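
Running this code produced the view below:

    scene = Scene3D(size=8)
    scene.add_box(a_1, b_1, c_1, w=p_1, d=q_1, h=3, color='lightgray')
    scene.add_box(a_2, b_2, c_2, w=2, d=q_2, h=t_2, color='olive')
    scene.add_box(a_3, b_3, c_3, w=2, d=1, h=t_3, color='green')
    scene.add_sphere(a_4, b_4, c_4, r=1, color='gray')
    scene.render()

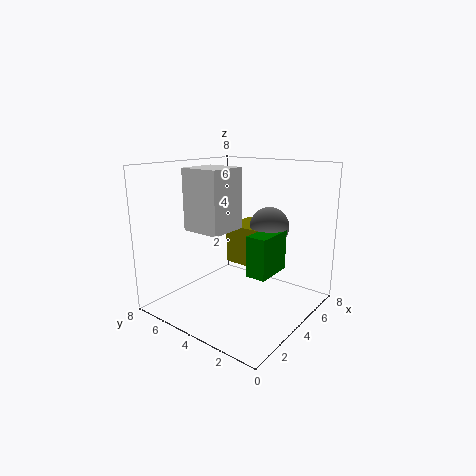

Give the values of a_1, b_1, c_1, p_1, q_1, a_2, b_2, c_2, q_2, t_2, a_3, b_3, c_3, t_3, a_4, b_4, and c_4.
a_1 = 1, b_1 = 3, c_1 = 5, p_1 = 2, q_1 = 2, a_2 = 3, b_2 = 2, c_2 = 3, q_2 = 2, t_2 = 2, a_3 = 2, b_3 = 1, c_3 = 3, t_3 = 2, a_4 = 4, b_4 = 2, c_4 = 5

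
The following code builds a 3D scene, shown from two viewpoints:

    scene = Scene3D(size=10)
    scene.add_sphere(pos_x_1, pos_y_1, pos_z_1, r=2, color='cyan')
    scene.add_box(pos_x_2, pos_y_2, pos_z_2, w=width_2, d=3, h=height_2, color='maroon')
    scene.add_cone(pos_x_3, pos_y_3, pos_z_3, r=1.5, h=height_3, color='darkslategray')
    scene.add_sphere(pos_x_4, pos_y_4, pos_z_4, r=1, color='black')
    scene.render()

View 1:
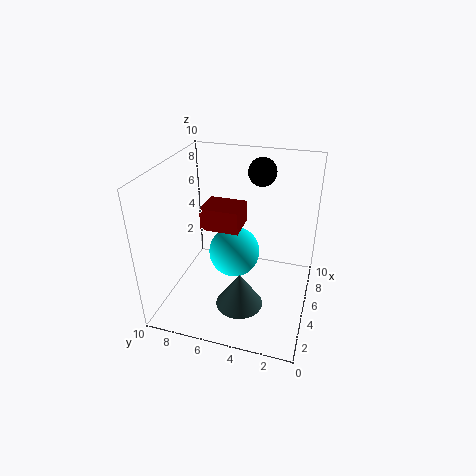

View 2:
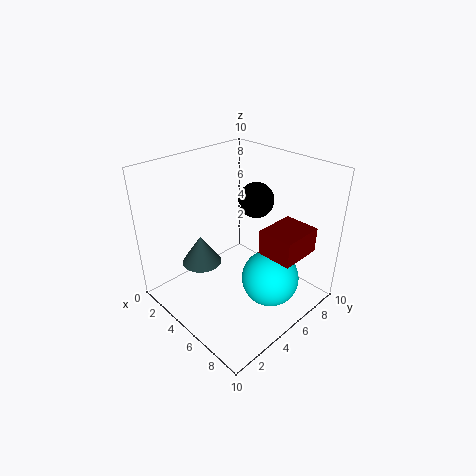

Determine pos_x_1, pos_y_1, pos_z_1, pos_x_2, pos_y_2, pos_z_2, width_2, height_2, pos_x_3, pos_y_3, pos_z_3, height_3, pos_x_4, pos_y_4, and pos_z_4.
pos_x_1 = 7.25; pos_y_1 = 6; pos_z_1 = 2.25; pos_x_2 = 6.5; pos_y_2 = 5.5; pos_z_2 = 4.25; width_2 = 2.5; height_2 = 1.75; pos_x_3 = 2; pos_y_3 = 4; pos_z_3 = 2; height_3 = 2.25; pos_x_4 = 7.5; pos_y_4 = 4; pos_z_4 = 9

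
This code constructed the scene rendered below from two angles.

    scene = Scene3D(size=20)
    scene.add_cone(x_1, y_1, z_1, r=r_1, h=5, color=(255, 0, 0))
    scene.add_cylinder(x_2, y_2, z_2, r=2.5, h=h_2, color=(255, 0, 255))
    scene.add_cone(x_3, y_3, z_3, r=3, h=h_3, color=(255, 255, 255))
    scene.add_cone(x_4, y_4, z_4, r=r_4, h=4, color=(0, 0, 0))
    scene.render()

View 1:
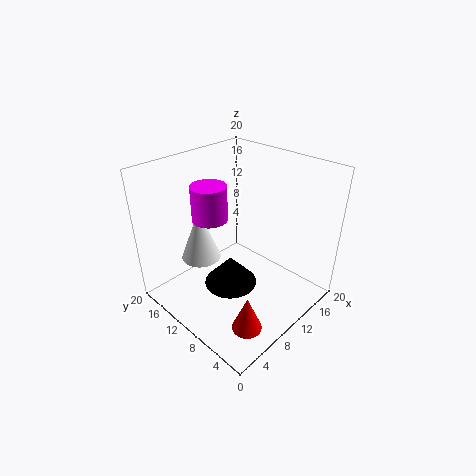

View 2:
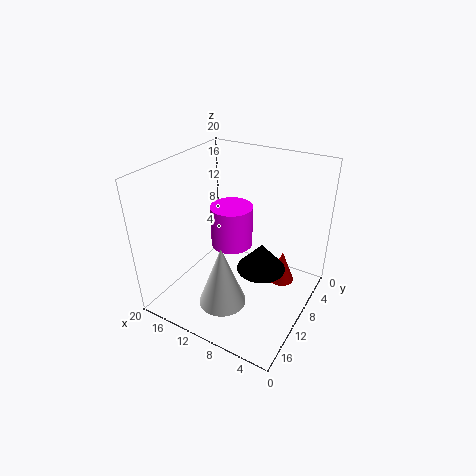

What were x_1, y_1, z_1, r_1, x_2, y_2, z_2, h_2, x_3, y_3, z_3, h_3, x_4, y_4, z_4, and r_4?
x_1 = 5.5; y_1 = 4; z_1 = 0.5; r_1 = 2; x_2 = 8.5; y_2 = 14; z_2 = 12; h_2 = 5; x_3 = 8.5; y_3 = 16.5; z_3 = 4.5; h_3 = 8; x_4 = 7; y_4 = 8.5; z_4 = 5; r_4 = 3.5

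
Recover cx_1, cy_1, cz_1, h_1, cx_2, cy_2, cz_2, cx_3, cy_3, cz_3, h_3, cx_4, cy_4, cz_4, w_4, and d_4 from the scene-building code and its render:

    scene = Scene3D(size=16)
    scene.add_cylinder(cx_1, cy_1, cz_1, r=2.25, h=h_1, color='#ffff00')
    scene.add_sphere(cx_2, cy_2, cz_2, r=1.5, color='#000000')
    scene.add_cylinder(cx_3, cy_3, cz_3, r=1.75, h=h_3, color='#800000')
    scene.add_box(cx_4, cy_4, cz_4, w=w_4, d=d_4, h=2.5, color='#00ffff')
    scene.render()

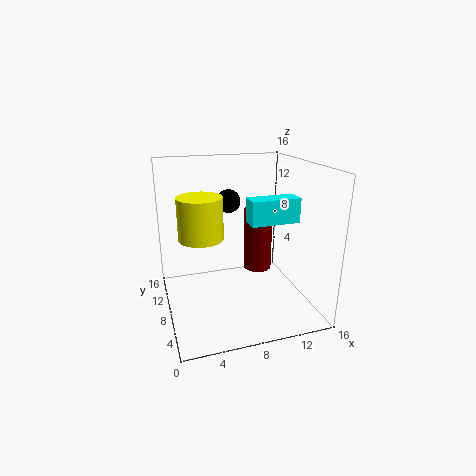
cx_1 = 3.5, cy_1 = 6, cz_1 = 9.25, h_1 = 4.25, cx_2 = 8.75, cy_2 = 14.25, cz_2 = 10.5, cx_3 = 11.75, cy_3 = 11.5, cz_3 = 2.25, h_3 = 7.75, cx_4 = 8, cy_4 = 3.5, cz_4 = 10.75, w_4 = 5, d_4 = 2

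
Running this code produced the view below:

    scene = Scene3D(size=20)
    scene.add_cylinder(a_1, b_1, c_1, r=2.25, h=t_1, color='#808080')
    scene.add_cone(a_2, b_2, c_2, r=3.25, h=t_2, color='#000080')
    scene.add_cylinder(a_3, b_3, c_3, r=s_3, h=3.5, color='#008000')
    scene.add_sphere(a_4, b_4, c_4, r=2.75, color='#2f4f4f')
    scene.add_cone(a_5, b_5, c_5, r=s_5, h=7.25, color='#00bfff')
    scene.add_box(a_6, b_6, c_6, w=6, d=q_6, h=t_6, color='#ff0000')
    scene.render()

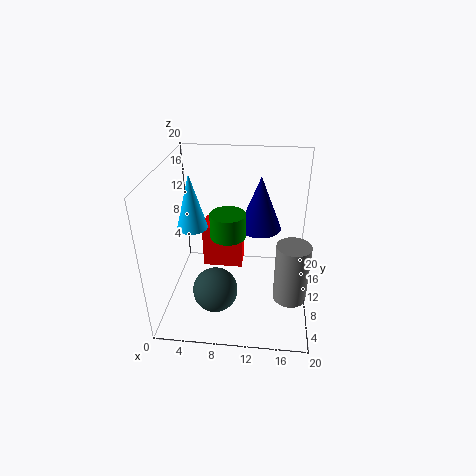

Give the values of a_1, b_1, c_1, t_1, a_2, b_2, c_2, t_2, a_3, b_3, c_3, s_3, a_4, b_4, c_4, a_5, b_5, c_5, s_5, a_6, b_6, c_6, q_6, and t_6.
a_1 = 17.5, b_1 = 6.75, c_1 = 3, t_1 = 8.25, a_2 = 12.75, b_2 = 15.5, c_2 = 8.75, t_2 = 8.25, a_3 = 8.5, b_3 = 10.75, c_3 = 9.75, s_3 = 2.5, a_4 = 8, b_4 = 2.75, c_4 = 6.75, a_5 = 4.25, b_5 = 8, c_5 = 12.5, s_5 = 2, a_6 = 4.25, b_6 = 12.75, c_6 = 3, q_6 = 4, t_6 = 6.75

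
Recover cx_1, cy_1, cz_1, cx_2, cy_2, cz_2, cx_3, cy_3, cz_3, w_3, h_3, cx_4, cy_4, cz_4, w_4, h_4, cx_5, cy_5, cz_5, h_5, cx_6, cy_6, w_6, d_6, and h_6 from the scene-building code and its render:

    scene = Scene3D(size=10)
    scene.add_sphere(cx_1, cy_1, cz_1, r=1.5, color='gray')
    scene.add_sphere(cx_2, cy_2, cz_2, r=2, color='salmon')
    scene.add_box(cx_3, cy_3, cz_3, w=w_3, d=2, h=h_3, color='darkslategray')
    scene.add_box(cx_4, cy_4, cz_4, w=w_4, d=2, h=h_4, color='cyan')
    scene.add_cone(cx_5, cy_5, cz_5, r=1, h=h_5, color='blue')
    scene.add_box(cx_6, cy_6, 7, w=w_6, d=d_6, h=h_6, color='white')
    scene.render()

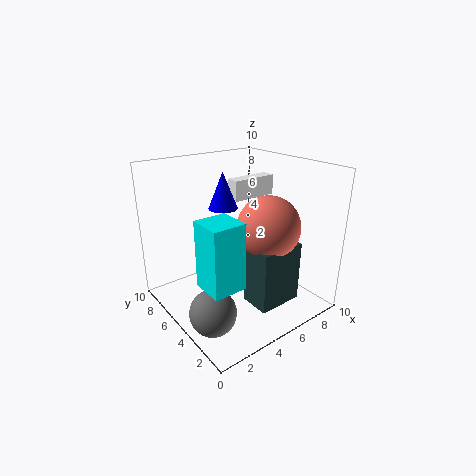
cx_1 = 1.5, cy_1 = 3, cz_1 = 1.5, cx_2 = 5.5, cy_2 = 2.5, cz_2 = 6.5, cx_3 = 4, cy_3 = 1, cz_3 = 1.5, w_3 = 3, h_3 = 4, cx_4 = 0.5, cy_4 = 1, cz_4 = 4, w_4 = 2, h_4 = 4, cx_5 = 4.5, cy_5 = 6, cz_5 = 7, h_5 = 2.5, cx_6 = 6, cy_6 = 6.5, w_6 = 3.5, d_6 = 1, h_6 = 1.5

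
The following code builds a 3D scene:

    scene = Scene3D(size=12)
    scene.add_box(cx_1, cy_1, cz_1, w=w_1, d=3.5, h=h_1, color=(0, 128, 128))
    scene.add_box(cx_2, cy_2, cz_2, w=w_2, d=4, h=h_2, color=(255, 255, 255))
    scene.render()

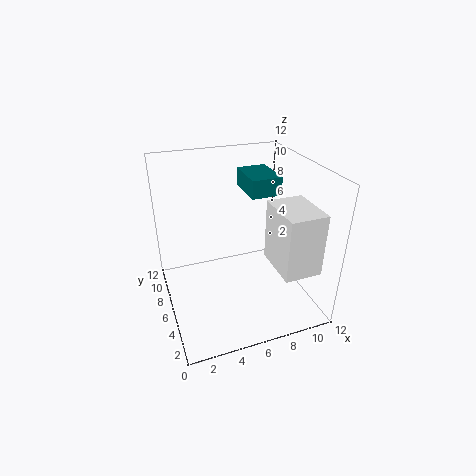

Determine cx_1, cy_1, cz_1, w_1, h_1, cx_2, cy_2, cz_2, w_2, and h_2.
cx_1 = 7
cy_1 = 5.5
cz_1 = 9.5
w_1 = 2.5
h_1 = 1.5
cx_2 = 8
cy_2 = 1
cz_2 = 4.5
w_2 = 3
h_2 = 5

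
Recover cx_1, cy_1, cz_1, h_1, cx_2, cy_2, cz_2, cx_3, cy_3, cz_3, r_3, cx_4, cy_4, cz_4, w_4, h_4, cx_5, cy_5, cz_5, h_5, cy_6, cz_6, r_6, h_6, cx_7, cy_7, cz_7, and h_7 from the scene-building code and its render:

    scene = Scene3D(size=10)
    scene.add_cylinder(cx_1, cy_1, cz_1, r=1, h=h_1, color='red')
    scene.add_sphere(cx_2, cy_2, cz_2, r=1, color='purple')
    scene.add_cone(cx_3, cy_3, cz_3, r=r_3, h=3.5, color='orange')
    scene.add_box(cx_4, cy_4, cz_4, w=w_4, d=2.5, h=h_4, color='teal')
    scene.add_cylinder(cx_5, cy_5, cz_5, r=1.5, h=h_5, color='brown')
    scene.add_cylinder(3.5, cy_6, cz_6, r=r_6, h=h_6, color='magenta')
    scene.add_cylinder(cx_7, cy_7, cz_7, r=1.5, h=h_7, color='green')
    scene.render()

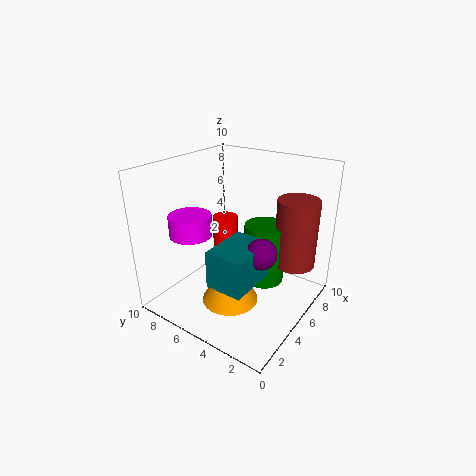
cx_1 = 7.5, cy_1 = 8, cz_1 = 1.5, h_1 = 3.5, cx_2 = 4, cy_2 = 2.5, cz_2 = 5, cx_3 = 4, cy_3 = 5, cz_3 = 0.5, r_3 = 2, cx_4 = 1.5, cy_4 = 2.5, cz_4 = 3, w_4 = 3.5, h_4 = 2.5, cx_5 = 8, cy_5 = 2, cz_5 = 2.5, h_5 = 5, cy_6 = 8, cz_6 = 5, r_6 = 1.5, h_6 = 1.5, cx_7 = 7, cy_7 = 4, cz_7 = 1, h_7 = 4.5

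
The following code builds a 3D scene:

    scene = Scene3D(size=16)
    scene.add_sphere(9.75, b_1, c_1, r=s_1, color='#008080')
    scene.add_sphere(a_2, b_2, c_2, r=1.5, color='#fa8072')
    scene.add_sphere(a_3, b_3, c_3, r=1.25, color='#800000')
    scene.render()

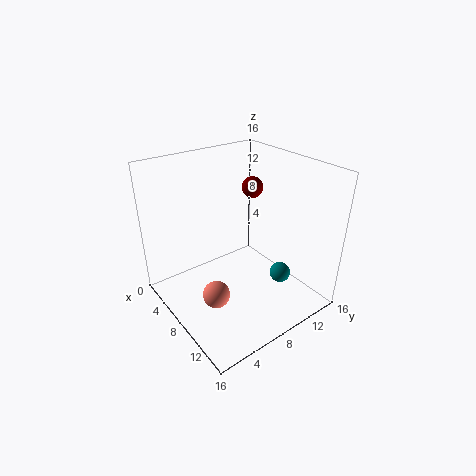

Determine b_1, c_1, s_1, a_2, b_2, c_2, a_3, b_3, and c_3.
b_1 = 13.25
c_1 = 2
s_1 = 1.25
a_2 = 9
b_2 = 4.25
c_2 = 2.5
a_3 = 5.5
b_3 = 12
c_3 = 12.25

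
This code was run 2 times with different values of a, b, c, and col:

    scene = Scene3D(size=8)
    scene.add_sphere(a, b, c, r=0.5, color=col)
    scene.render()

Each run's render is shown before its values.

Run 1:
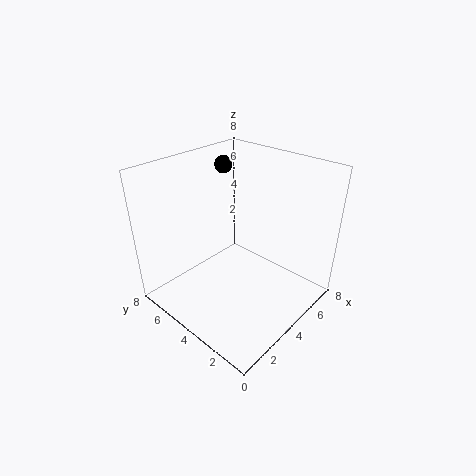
a = 5; b = 6; c = 7.5; col = 'black'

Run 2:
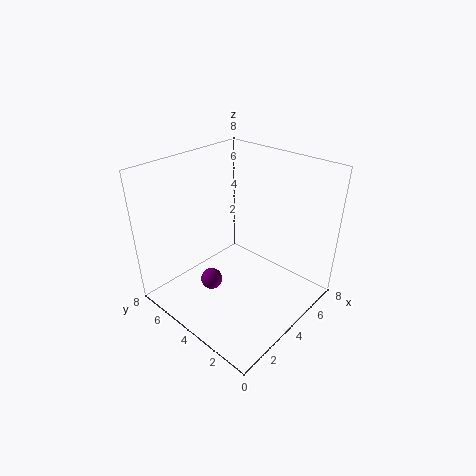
a = 1; b = 3; c = 3.5; col = 'purple'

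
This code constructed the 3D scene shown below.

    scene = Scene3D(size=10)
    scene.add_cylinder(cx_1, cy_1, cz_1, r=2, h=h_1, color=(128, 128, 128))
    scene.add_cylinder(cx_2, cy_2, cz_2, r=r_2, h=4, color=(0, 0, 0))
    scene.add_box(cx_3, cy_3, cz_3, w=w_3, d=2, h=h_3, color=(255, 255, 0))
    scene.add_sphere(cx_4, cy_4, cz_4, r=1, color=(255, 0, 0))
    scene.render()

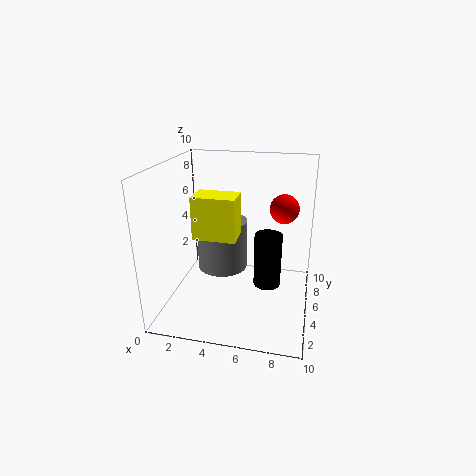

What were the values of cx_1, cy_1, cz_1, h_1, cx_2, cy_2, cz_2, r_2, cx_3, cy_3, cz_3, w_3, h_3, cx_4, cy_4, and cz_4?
cx_1 = 3, cy_1 = 8, cz_1 = 1, h_1 = 4, cx_2 = 7, cy_2 = 6, cz_2 = 1, r_2 = 1, cx_3 = 2, cy_3 = 4, cz_3 = 5, w_3 = 3, h_3 = 3, cx_4 = 8, cy_4 = 6, cz_4 = 7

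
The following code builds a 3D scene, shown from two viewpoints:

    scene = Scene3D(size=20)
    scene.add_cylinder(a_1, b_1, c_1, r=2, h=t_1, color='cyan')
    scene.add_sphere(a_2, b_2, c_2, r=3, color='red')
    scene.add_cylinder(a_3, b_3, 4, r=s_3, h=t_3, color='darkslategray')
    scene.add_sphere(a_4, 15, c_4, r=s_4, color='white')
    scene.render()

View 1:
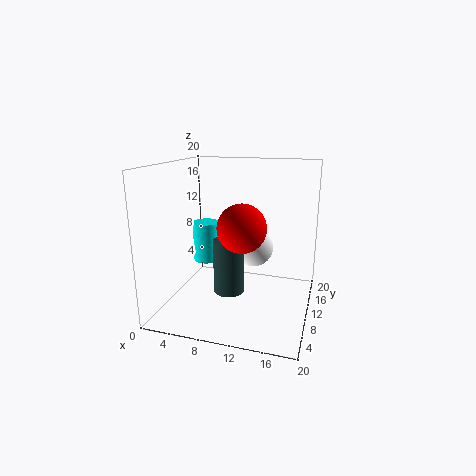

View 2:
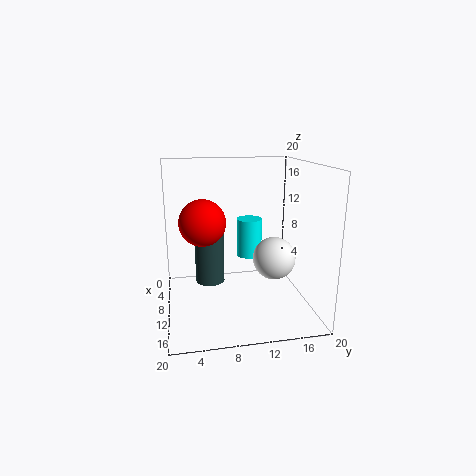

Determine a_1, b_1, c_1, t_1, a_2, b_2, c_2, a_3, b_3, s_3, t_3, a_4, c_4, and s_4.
a_1 = 4, b_1 = 13, c_1 = 5, t_1 = 6, a_2 = 12, b_2 = 5, c_2 = 13, a_3 = 10, b_3 = 6, s_3 = 2, t_3 = 7, a_4 = 11, c_4 = 7, s_4 = 3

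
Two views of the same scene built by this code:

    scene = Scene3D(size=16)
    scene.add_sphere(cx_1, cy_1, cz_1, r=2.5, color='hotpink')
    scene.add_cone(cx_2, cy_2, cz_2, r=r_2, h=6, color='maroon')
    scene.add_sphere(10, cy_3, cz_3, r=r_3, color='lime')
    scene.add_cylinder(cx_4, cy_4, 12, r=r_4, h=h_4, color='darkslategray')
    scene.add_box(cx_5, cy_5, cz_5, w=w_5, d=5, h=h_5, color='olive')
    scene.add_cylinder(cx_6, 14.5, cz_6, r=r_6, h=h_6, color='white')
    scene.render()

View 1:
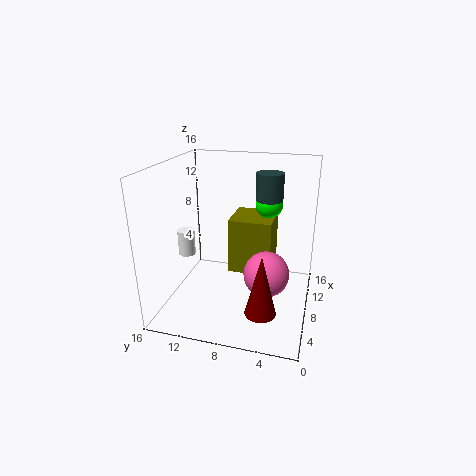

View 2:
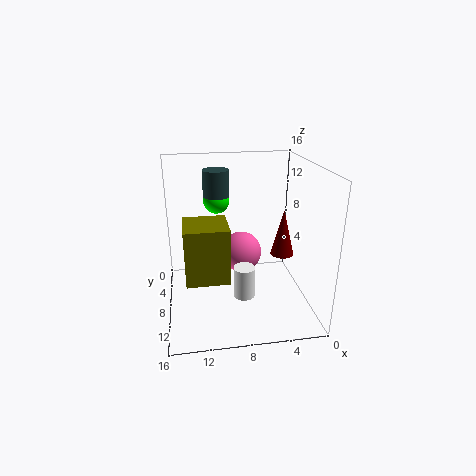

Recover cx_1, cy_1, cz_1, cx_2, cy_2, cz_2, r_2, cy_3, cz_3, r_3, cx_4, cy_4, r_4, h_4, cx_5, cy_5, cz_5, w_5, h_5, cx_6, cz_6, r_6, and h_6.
cx_1 = 7; cy_1 = 4.5; cz_1 = 4.5; cx_2 = 1.5; cy_2 = 4; cz_2 = 3.5; r_2 = 1.5; cy_3 = 5; cz_3 = 11.5; r_3 = 1.5; cx_4 = 10; cy_4 = 5; r_4 = 1.5; h_4 = 3; cx_5 = 9; cy_5 = 4.5; cz_5 = 3; w_5 = 5; h_5 = 6.5; cx_6 = 8.5; cz_6 = 5; r_6 = 1; h_6 = 3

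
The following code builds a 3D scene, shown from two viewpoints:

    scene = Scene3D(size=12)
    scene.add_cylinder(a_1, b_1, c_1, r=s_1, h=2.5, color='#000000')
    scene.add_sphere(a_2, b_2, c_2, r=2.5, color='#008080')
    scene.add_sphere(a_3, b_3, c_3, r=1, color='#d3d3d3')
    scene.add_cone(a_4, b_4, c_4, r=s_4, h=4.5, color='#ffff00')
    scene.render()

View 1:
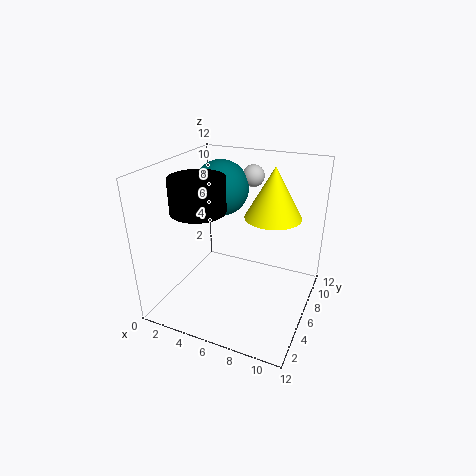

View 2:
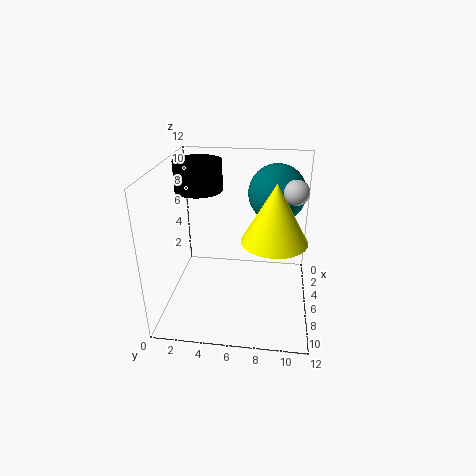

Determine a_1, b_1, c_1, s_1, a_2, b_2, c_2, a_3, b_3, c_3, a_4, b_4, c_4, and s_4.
a_1 = 4.5; b_1 = 2.5; c_1 = 9.5; s_1 = 2; a_2 = 3; b_2 = 9; c_2 = 9; a_3 = 5.5; b_3 = 10.5; c_3 = 10; a_4 = 8; b_4 = 9; c_4 = 7; s_4 = 2.5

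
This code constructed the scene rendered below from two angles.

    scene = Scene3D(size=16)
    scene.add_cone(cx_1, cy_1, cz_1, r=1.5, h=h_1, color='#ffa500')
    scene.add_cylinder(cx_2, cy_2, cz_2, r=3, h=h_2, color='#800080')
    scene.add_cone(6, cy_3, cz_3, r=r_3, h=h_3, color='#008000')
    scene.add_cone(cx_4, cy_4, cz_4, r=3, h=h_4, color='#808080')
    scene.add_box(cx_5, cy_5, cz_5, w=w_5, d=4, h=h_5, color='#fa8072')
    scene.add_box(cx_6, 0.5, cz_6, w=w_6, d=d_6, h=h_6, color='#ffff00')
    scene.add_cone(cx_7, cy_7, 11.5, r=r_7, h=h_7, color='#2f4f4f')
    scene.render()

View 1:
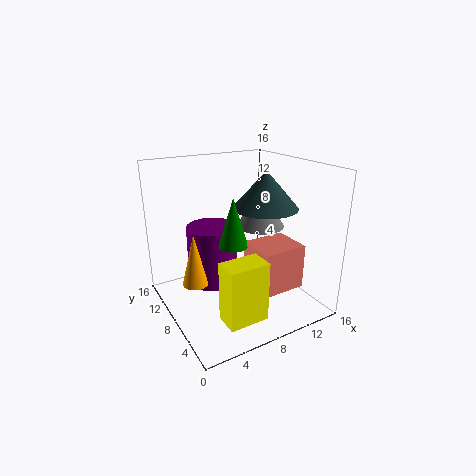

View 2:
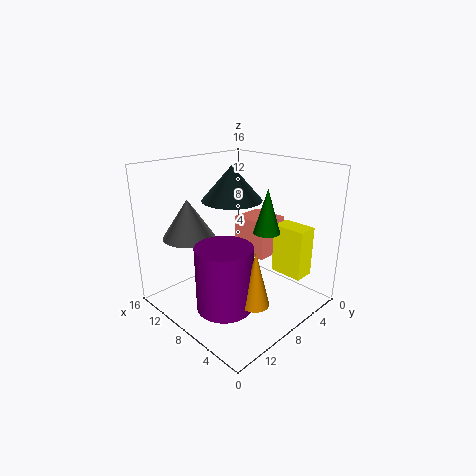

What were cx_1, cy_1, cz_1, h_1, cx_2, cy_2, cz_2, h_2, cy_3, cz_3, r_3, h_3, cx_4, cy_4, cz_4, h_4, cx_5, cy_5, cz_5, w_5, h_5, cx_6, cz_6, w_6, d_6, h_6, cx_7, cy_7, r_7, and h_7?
cx_1 = 3.5, cy_1 = 10, cz_1 = 2.5, h_1 = 6, cx_2 = 6.5, cy_2 = 11.5, cz_2 = 1.5, h_2 = 7, cy_3 = 5.5, cz_3 = 8.5, r_3 = 1.5, h_3 = 5, cx_4 = 13, cy_4 = 11, cz_4 = 7.5, h_4 = 4.5, cx_5 = 7, cy_5 = 1, cz_5 = 4.5, w_5 = 4.5, h_5 = 4.5, cx_6 = 3, cz_6 = 2.5, w_6 = 4, d_6 = 2.5, h_6 = 6, cx_7 = 10.5, cy_7 = 6.5, r_7 = 3.5, h_7 = 4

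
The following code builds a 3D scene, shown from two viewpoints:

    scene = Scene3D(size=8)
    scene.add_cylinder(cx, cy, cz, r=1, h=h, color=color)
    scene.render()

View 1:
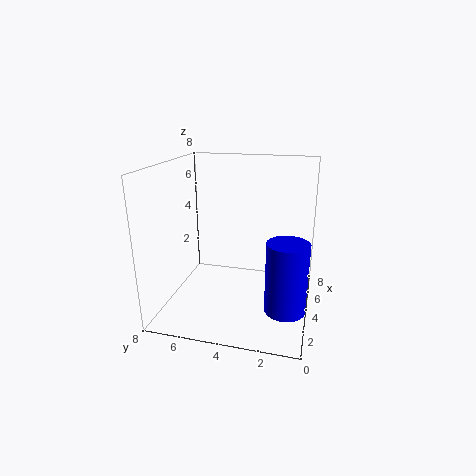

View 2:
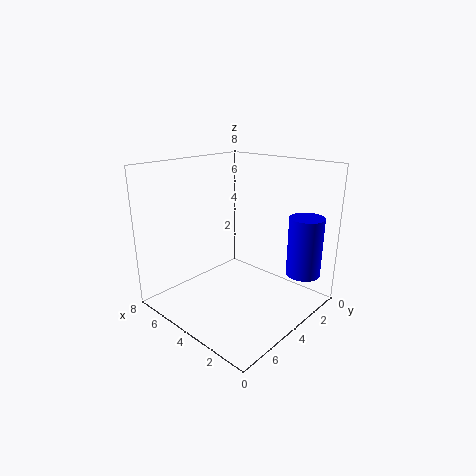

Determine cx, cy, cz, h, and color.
cx = 1.5; cy = 1; cz = 1.5; h = 3.5; color = 'blue'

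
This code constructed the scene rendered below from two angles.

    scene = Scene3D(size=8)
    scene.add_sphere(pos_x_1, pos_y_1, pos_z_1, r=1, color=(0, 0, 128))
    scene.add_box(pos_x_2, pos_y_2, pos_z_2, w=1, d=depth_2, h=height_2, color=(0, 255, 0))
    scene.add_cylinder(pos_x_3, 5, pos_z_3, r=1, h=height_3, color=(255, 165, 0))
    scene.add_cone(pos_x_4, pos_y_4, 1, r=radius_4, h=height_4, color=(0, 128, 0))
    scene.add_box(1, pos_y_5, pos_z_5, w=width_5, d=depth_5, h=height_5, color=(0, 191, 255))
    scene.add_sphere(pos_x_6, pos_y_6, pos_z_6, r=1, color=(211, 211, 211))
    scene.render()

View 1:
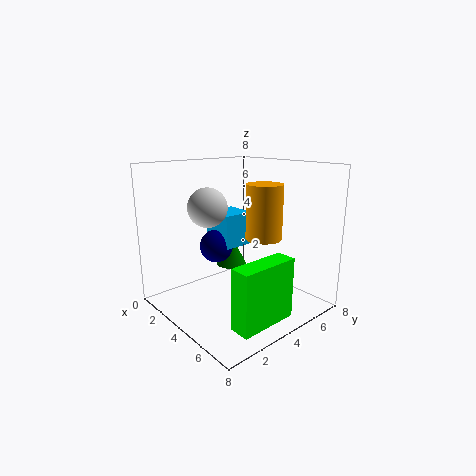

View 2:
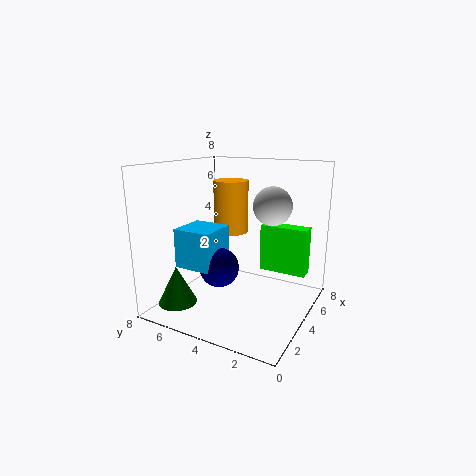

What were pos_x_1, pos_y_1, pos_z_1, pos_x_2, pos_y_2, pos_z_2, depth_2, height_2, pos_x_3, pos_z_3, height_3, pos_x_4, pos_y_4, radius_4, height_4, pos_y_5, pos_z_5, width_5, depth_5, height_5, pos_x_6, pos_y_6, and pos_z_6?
pos_x_1 = 2
pos_y_1 = 4
pos_z_1 = 3
pos_x_2 = 7
pos_y_2 = 1
pos_z_2 = 1
depth_2 = 3
height_2 = 3
pos_x_3 = 5
pos_z_3 = 4
height_3 = 3
pos_x_4 = 1
pos_y_4 = 6
radius_4 = 1
height_4 = 2
pos_y_5 = 4
pos_z_5 = 3
width_5 = 2
depth_5 = 2
height_5 = 2
pos_x_6 = 4
pos_y_6 = 2
pos_z_6 = 6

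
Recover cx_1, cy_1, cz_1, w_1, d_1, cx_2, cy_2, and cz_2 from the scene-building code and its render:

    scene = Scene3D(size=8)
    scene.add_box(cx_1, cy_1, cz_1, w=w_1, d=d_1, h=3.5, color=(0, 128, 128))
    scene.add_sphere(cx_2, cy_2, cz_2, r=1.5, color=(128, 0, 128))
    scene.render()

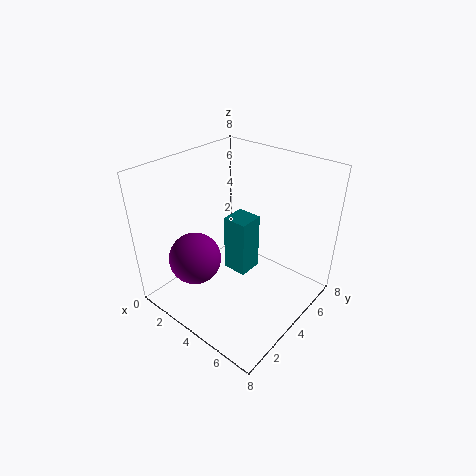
cx_1 = 2.5; cy_1 = 4.5; cz_1 = 1; w_1 = 1.5; d_1 = 1.5; cx_2 = 2; cy_2 = 2.5; cz_2 = 2.5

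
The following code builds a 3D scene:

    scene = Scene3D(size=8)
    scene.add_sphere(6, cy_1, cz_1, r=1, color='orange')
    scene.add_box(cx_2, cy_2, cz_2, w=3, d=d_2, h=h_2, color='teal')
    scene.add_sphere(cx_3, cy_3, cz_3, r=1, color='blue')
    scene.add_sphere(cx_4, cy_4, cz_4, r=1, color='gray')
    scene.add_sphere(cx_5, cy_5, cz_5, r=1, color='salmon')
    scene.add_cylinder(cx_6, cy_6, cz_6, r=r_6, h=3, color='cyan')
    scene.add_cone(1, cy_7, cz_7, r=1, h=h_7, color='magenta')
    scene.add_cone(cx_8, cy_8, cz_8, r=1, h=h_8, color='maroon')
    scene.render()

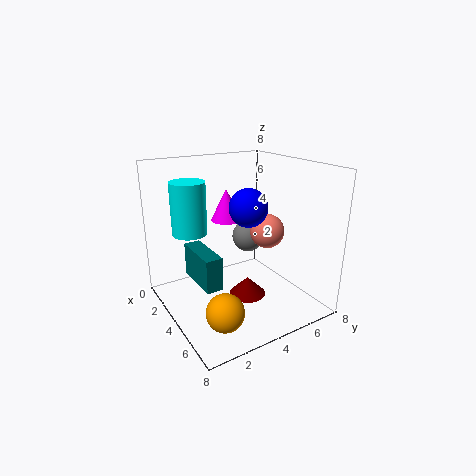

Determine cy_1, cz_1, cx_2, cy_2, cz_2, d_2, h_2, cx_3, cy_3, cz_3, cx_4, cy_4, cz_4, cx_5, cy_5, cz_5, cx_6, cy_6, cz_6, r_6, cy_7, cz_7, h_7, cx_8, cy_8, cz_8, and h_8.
cy_1 = 2, cz_1 = 1, cx_2 = 1, cy_2 = 2, cz_2 = 1, d_2 = 1, h_2 = 2, cx_3 = 5, cy_3 = 4, cz_3 = 6, cx_4 = 2, cy_4 = 6, cz_4 = 3, cx_5 = 4, cy_5 = 6, cz_5 = 4, cx_6 = 2, cy_6 = 2, cz_6 = 4, r_6 = 1, cy_7 = 5, cz_7 = 4, h_7 = 2, cx_8 = 5, cy_8 = 4, cz_8 = 1, h_8 = 1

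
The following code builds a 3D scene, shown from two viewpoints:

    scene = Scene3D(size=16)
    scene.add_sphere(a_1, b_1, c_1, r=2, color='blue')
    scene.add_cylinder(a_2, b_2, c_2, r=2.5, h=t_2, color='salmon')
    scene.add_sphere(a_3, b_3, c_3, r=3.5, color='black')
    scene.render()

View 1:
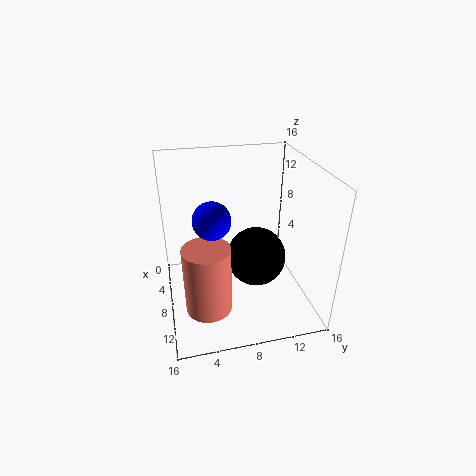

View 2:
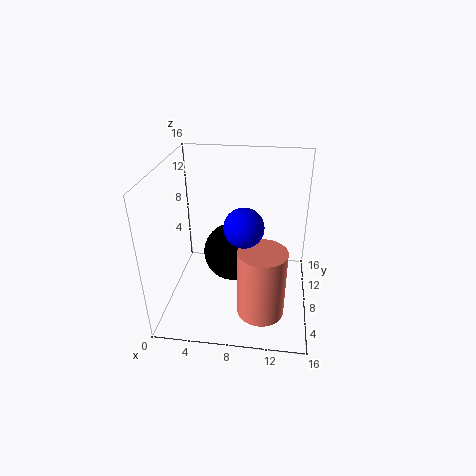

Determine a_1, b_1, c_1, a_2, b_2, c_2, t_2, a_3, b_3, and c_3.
a_1 = 9, b_1 = 5, c_1 = 11, a_2 = 11, b_2 = 4, c_2 = 1.5, t_2 = 7.5, a_3 = 7, b_3 = 10.5, c_3 = 4.5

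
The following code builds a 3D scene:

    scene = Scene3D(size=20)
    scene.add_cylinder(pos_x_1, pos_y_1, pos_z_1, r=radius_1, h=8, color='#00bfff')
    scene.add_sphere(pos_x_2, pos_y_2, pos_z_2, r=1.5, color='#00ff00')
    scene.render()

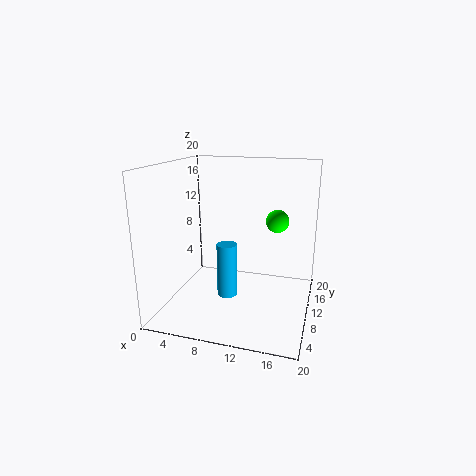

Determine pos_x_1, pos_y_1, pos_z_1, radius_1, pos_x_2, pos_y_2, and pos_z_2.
pos_x_1 = 8, pos_y_1 = 11, pos_z_1 = 0.5, radius_1 = 1.5, pos_x_2 = 15.5, pos_y_2 = 9.5, pos_z_2 = 13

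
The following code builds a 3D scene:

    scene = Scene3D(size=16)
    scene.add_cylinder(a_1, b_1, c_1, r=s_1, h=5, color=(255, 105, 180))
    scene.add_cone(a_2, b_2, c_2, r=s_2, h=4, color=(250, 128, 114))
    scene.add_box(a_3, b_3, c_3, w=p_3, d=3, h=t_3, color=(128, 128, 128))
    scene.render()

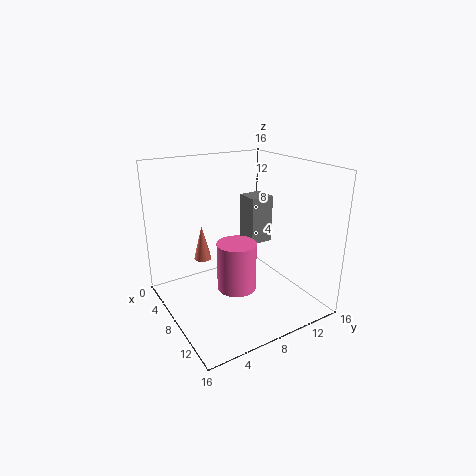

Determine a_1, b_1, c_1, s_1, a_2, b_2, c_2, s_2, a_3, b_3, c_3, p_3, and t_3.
a_1 = 11
b_1 = 6
c_1 = 4
s_1 = 2
a_2 = 5
b_2 = 5
c_2 = 5
s_2 = 1
a_3 = 2
b_3 = 12
c_3 = 5
p_3 = 3
t_3 = 6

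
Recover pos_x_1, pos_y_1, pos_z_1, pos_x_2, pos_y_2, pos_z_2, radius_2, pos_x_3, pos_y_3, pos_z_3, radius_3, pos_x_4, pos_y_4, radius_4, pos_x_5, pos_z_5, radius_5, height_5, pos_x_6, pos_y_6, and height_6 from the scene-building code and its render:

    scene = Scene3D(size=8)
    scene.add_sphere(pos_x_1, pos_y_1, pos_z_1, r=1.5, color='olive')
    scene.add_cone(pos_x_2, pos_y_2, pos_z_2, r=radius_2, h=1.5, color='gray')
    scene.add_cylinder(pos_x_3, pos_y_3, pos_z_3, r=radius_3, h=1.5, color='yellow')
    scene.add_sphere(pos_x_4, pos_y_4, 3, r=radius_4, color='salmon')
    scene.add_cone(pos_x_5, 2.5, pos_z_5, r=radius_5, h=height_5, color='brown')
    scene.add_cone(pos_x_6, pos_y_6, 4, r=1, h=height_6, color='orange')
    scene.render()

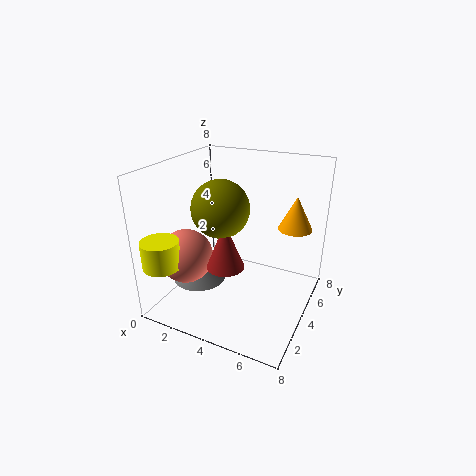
pos_x_1 = 3.5
pos_y_1 = 3
pos_z_1 = 6
pos_x_2 = 2
pos_y_2 = 3
pos_z_2 = 1.5
radius_2 = 1.5
pos_x_3 = 1
pos_y_3 = 1
pos_z_3 = 3
radius_3 = 1
pos_x_4 = 1.5
pos_y_4 = 2.5
radius_4 = 1.5
pos_x_5 = 4
pos_z_5 = 3
radius_5 = 1
height_5 = 2.5
pos_x_6 = 6.5
pos_y_6 = 6.5
height_6 = 2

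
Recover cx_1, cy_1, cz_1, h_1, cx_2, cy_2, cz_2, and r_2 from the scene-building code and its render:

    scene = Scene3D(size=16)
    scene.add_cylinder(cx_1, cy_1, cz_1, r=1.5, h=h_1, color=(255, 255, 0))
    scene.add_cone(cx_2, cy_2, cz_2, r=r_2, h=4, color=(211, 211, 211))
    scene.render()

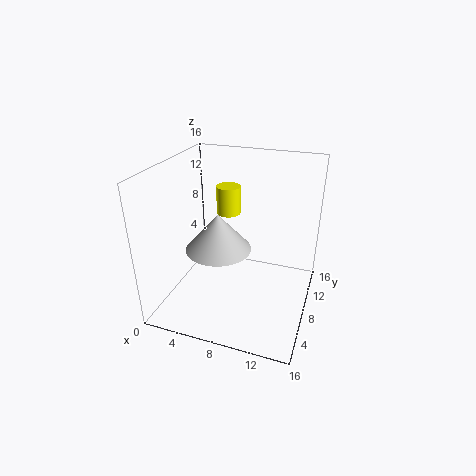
cx_1 = 5; cy_1 = 13; cz_1 = 8.5; h_1 = 3.5; cx_2 = 6.5; cy_2 = 6; cz_2 = 7.5; r_2 = 3.5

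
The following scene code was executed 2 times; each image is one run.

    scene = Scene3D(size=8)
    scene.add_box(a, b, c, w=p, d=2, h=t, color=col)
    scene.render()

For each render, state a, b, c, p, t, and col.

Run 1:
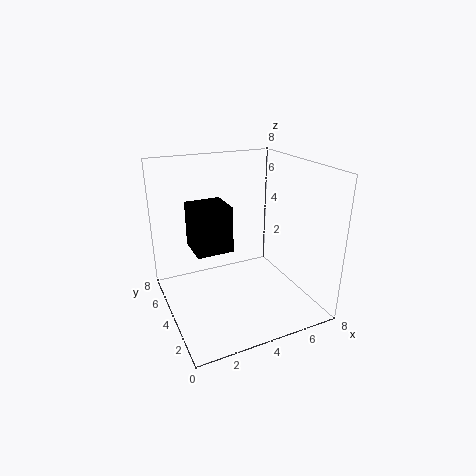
a = 1.5, b = 3.5, c = 3.5, p = 2, t = 2.5, col = 'black'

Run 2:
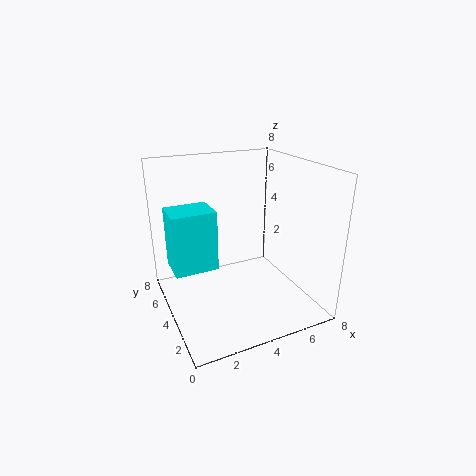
a = 0.5, b = 4.5, c = 2, p = 2.5, t = 3.5, col = 'cyan'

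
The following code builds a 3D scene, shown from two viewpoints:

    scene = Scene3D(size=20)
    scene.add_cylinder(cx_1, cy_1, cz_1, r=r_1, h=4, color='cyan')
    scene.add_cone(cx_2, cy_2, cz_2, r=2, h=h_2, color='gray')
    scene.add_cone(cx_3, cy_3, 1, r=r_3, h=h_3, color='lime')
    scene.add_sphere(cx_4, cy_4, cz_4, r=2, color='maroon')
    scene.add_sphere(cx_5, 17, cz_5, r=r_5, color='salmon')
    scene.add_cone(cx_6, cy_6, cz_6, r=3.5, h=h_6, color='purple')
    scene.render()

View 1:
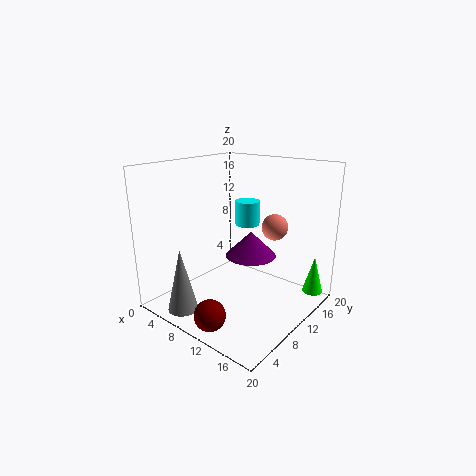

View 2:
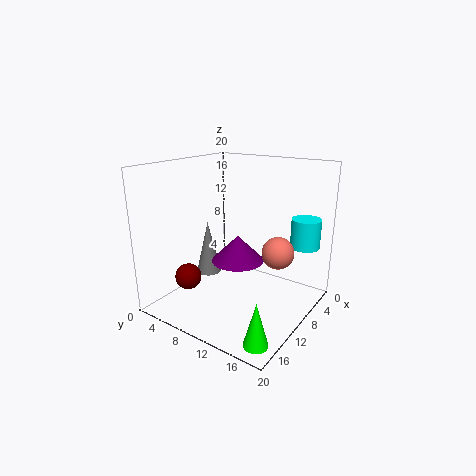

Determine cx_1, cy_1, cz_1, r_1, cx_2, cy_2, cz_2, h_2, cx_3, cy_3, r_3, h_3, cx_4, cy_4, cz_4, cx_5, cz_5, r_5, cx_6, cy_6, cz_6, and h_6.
cx_1 = 5.5
cy_1 = 18
cz_1 = 9
r_1 = 2
cx_2 = 7
cy_2 = 2
cz_2 = 1.5
h_2 = 8.5
cx_3 = 18
cy_3 = 18
r_3 = 1.5
h_3 = 5.5
cx_4 = 12
cy_4 = 2
cz_4 = 2.5
cx_5 = 11.5
cz_5 = 10
r_5 = 2
cx_6 = 11.5
cy_6 = 11
cz_6 = 7.5
h_6 = 3.5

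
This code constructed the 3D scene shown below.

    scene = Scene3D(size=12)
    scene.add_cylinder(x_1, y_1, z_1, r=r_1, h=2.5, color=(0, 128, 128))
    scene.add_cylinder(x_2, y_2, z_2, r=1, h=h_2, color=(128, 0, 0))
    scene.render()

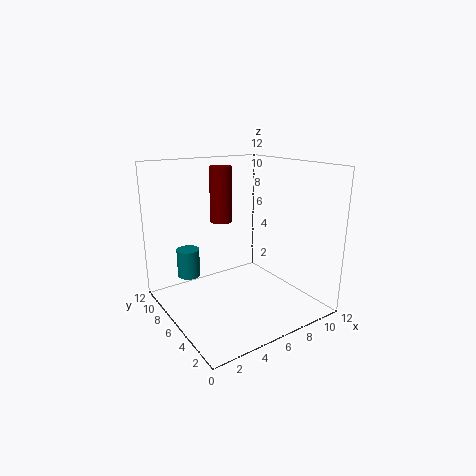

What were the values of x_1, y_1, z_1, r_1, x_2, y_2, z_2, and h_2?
x_1 = 3, y_1 = 9.5, z_1 = 2, r_1 = 1, x_2 = 6.5, y_2 = 9.5, z_2 = 6.5, h_2 = 5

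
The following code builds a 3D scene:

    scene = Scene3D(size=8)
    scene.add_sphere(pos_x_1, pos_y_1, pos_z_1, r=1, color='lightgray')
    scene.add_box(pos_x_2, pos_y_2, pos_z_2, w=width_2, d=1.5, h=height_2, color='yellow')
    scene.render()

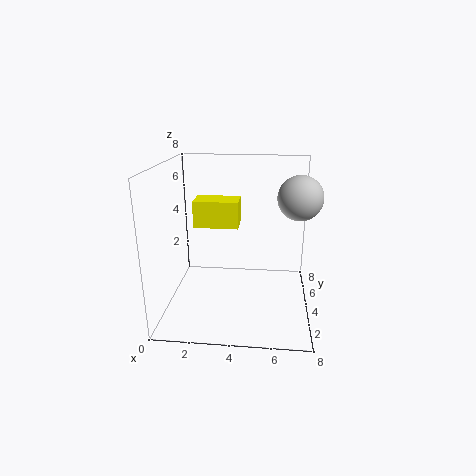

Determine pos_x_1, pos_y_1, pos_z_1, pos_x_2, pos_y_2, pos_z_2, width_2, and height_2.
pos_x_1 = 7
pos_y_1 = 1.5
pos_z_1 = 7
pos_x_2 = 1.5
pos_y_2 = 4
pos_z_2 = 4.5
width_2 = 2.5
height_2 = 1.5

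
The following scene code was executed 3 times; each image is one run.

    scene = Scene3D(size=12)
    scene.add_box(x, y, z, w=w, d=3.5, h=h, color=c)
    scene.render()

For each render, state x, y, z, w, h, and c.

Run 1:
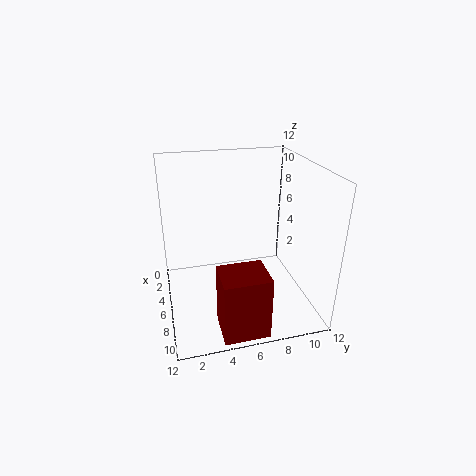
x = 9
y = 3.5
z = 0.5
w = 3
h = 5
c = 'maroon'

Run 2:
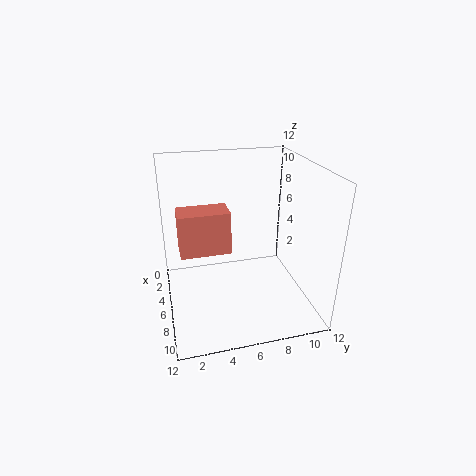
x = 8
y = 1
z = 7
w = 2
h = 3
c = 'salmon'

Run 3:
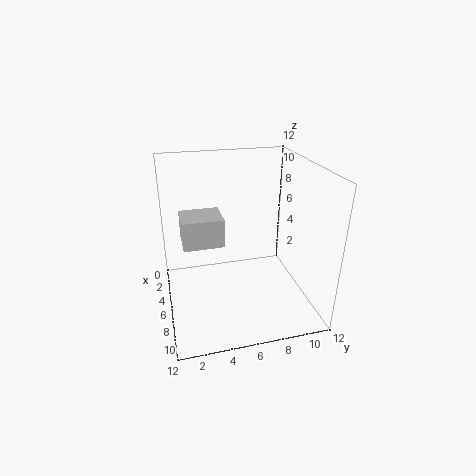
x = 2.5
y = 1.5
z = 5
w = 3
h = 2.5
c = 'lightgray'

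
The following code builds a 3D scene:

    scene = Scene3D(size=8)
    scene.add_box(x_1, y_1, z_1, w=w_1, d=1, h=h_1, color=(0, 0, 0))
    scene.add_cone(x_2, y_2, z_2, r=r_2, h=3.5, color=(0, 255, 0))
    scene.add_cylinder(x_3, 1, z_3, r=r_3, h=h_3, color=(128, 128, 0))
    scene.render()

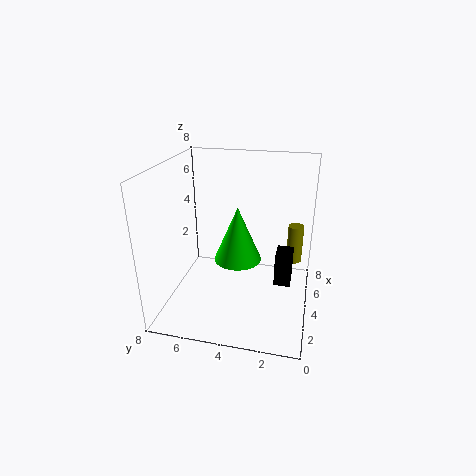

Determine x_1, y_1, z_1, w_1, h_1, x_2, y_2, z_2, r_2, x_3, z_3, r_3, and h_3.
x_1 = 5
y_1 = 1
z_1 = 0.5
w_1 = 1.5
h_1 = 2
x_2 = 6
y_2 = 4.5
z_2 = 1.5
r_2 = 1.5
x_3 = 7.5
z_3 = 1
r_3 = 0.5
h_3 = 2.5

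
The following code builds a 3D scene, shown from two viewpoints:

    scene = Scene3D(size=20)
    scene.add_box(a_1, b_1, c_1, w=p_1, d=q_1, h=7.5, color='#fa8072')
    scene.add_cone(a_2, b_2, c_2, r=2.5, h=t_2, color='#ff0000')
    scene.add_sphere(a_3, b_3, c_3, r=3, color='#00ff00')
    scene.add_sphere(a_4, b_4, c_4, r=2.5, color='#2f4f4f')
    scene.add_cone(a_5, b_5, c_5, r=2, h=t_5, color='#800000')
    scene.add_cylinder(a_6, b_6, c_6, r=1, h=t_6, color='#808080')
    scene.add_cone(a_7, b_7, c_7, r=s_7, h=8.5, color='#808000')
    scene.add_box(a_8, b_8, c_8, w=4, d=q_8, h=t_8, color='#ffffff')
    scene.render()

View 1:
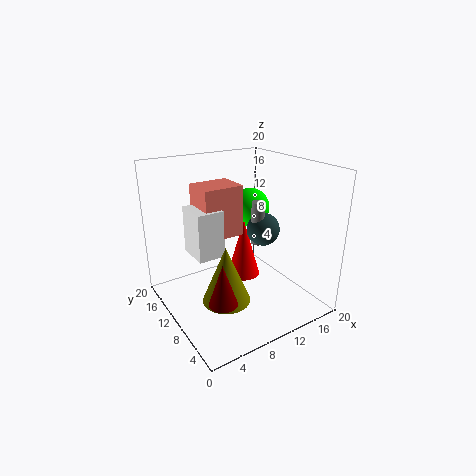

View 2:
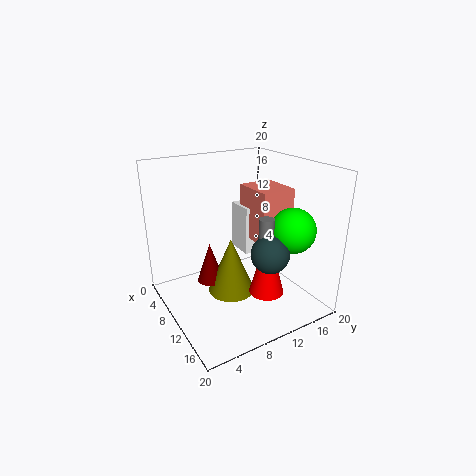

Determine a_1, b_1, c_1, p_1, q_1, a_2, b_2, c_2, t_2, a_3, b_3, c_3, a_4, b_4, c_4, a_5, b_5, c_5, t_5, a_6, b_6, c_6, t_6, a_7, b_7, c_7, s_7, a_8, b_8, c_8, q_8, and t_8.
a_1 = 6.5
b_1 = 12.5
c_1 = 9
p_1 = 6
q_1 = 5
a_2 = 13
b_2 = 13
c_2 = 2
t_2 = 9
a_3 = 15.5
b_3 = 15
c_3 = 12
a_4 = 15.5
b_4 = 11.5
c_4 = 9.5
a_5 = 6
b_5 = 7.5
c_5 = 2
t_5 = 6
a_6 = 14.5
b_6 = 11.5
c_6 = 7.5
t_6 = 6.5
a_7 = 8
b_7 = 10
c_7 = 0.5
s_7 = 3.5
a_8 = 5
b_8 = 12
c_8 = 6.5
q_8 = 5
t_8 = 7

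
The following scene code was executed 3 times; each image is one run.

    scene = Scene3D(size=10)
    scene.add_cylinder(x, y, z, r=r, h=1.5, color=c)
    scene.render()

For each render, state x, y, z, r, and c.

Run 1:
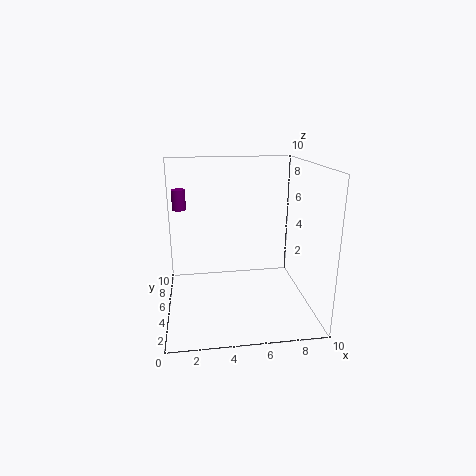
x = 1, y = 7.5, z = 6.5, r = 0.5, c = 'purple'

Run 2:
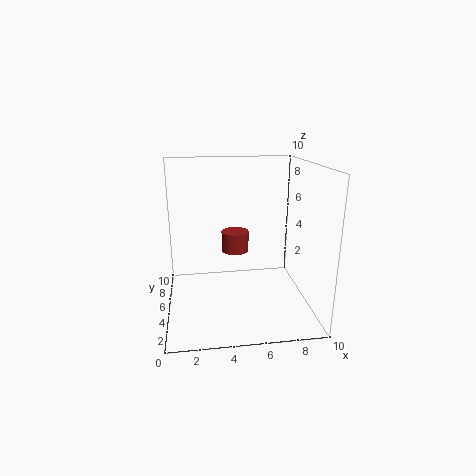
x = 5, y = 6.5, z = 3.5, r = 1, c = 'brown'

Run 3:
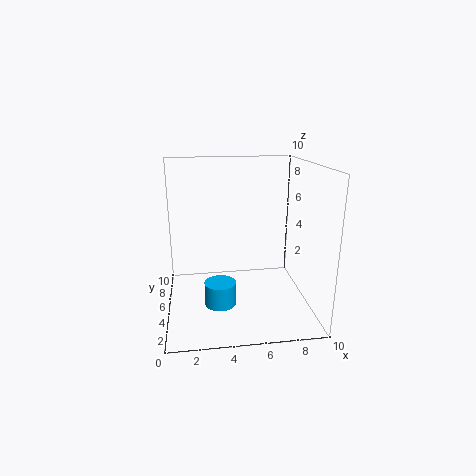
x = 3.5, y = 2.5, z = 1.5, r = 1, c = 'deepskyblue'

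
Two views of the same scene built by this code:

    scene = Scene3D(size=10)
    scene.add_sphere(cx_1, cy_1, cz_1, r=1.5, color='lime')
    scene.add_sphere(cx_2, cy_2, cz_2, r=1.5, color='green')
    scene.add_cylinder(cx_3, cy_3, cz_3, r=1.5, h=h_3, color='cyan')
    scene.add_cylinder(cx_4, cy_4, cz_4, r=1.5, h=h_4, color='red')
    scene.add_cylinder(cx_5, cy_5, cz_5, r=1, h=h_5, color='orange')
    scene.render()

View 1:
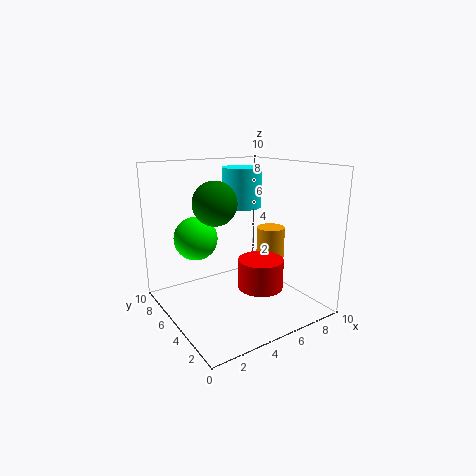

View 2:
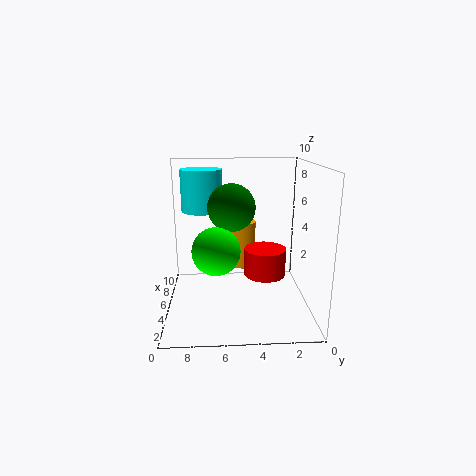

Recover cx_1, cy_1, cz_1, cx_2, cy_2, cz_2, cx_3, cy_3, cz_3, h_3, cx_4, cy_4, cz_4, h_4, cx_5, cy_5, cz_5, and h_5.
cx_1 = 2.5; cy_1 = 6.5; cz_1 = 5; cx_2 = 3.5; cy_2 = 5.5; cz_2 = 7.5; cx_3 = 7; cy_3 = 7.5; cz_3 = 6.5; h_3 = 3; cx_4 = 5.5; cy_4 = 3; cz_4 = 2; h_4 = 2; cx_5 = 7.5; cy_5 = 4.5; cz_5 = 2; h_5 = 3.5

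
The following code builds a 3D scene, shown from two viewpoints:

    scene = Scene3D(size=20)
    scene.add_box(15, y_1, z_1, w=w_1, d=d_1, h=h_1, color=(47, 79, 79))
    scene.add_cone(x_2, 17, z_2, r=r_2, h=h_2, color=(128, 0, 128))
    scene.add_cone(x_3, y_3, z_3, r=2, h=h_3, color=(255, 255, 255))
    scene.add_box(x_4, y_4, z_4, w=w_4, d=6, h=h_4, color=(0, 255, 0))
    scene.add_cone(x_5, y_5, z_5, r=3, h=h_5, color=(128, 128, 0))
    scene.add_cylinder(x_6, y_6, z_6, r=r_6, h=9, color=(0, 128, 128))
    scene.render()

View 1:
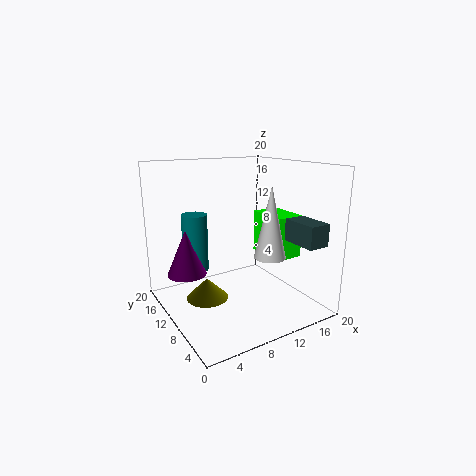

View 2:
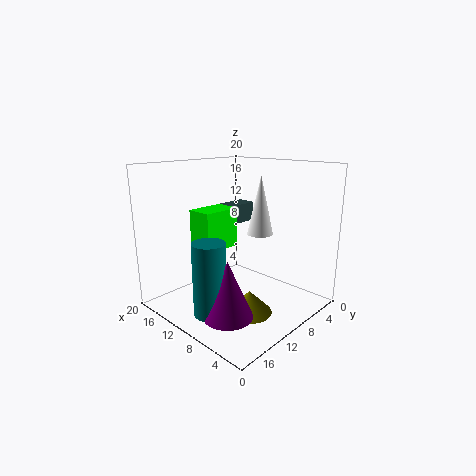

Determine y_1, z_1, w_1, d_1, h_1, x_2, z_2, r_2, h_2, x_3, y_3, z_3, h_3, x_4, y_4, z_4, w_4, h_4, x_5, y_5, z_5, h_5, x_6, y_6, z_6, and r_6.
y_1 = 1
z_1 = 10
w_1 = 3
d_1 = 5
h_1 = 3
x_2 = 5
z_2 = 3
r_2 = 3
h_2 = 7
x_3 = 11
y_3 = 4
z_3 = 9
h_3 = 9
x_4 = 14
y_4 = 6
z_4 = 7
w_4 = 4
h_4 = 6
x_5 = 6
y_5 = 12
z_5 = 1
h_5 = 3
x_6 = 7
y_6 = 18
z_6 = 3
r_6 = 2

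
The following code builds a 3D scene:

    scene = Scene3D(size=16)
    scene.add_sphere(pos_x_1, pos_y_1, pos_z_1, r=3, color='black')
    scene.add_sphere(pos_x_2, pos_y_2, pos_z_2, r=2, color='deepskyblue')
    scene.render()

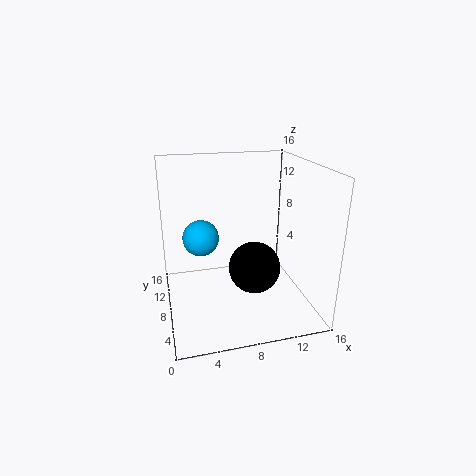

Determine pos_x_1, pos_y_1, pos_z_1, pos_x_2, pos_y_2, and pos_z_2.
pos_x_1 = 10, pos_y_1 = 8, pos_z_1 = 4, pos_x_2 = 4, pos_y_2 = 9, pos_z_2 = 8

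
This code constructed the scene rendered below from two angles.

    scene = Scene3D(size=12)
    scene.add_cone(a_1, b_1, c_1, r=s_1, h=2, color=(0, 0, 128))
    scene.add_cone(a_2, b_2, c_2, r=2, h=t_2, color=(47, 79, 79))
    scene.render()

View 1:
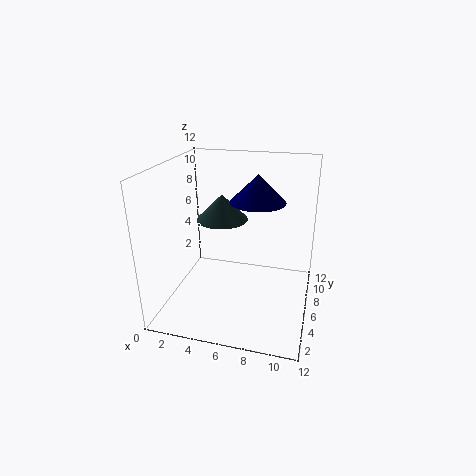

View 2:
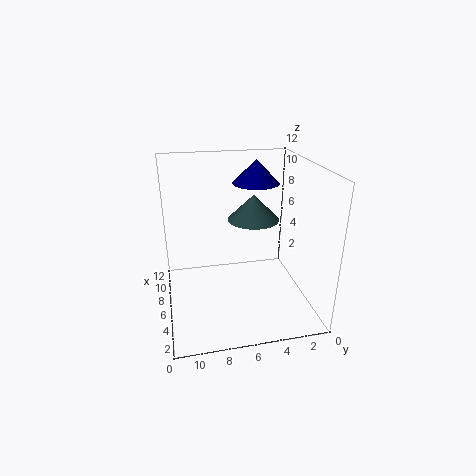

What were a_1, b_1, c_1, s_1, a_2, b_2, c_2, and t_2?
a_1 = 8; b_1 = 4; c_1 = 10; s_1 = 2; a_2 = 5; b_2 = 5; c_2 = 8; t_2 = 2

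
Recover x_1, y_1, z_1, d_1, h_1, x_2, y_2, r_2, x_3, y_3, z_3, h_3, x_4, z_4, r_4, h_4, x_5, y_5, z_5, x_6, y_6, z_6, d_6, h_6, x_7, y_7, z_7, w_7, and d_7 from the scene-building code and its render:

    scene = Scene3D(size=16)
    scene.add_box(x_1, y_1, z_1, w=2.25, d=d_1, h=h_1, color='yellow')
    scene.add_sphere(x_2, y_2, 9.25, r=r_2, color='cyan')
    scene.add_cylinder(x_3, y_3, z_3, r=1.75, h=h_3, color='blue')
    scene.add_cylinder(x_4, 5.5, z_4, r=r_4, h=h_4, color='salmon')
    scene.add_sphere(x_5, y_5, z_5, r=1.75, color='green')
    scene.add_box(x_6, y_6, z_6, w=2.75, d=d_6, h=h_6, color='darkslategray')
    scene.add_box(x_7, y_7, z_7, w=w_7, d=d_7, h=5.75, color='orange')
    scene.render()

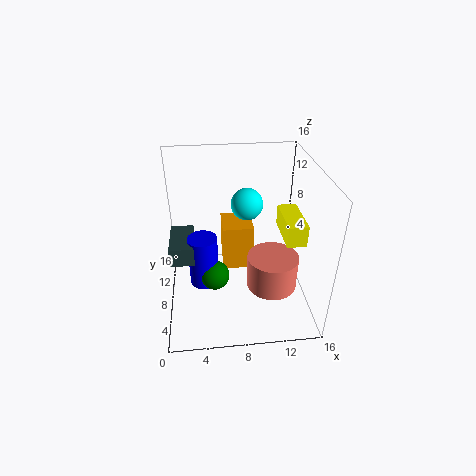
x_1 = 13.25, y_1 = 6.5, z_1 = 7.25, d_1 = 5.5, h_1 = 2.5, x_2 = 9.75, y_2 = 13.5, r_2 = 2, x_3 = 4, y_3 = 9.5, z_3 = 1, h_3 = 6.25, x_4 = 11.5, z_4 = 3.25, r_4 = 2.75, h_4 = 3.75, x_5 = 5.25, y_5 = 8.5, z_5 = 2.5, x_6 = 0.25, y_6 = 7.75, z_6 = 4.75, d_6 = 5.25, h_6 = 2.25, x_7 = 6.5, y_7 = 10.5, z_7 = 1.75, w_7 = 3.75, d_7 = 4.25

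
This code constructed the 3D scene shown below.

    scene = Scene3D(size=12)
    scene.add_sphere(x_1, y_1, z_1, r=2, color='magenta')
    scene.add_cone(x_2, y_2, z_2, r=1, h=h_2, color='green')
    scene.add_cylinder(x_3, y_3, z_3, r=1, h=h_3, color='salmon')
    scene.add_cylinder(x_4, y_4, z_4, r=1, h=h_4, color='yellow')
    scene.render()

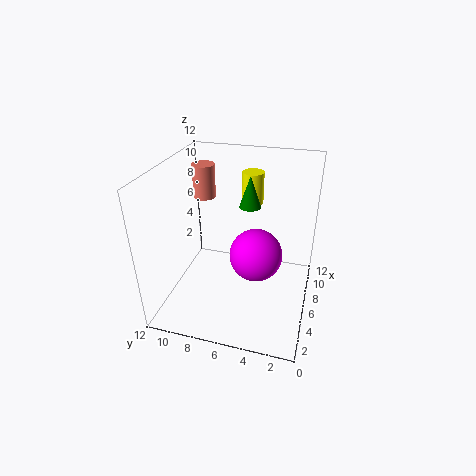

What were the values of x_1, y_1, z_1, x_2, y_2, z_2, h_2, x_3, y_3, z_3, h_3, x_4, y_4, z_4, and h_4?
x_1 = 4
y_1 = 4
z_1 = 6
x_2 = 10
y_2 = 6
z_2 = 7
h_2 = 3
x_3 = 9
y_3 = 10
z_3 = 8
h_3 = 3
x_4 = 11
y_4 = 6
z_4 = 7
h_4 = 3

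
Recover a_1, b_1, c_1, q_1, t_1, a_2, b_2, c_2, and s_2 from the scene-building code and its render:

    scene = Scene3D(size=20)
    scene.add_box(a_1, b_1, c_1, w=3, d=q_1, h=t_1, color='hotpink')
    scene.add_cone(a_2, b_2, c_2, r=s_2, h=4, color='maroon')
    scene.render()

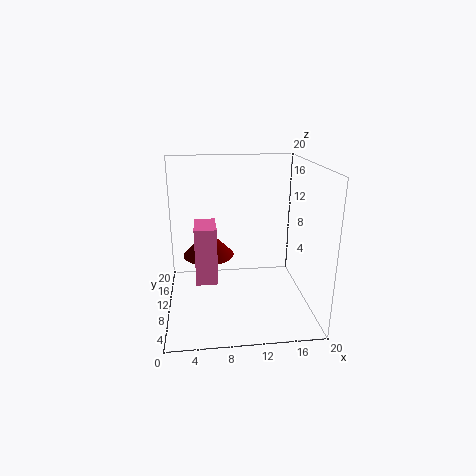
a_1 = 4
b_1 = 8
c_1 = 4
q_1 = 5
t_1 = 8
a_2 = 6
b_2 = 16
c_2 = 5
s_2 = 4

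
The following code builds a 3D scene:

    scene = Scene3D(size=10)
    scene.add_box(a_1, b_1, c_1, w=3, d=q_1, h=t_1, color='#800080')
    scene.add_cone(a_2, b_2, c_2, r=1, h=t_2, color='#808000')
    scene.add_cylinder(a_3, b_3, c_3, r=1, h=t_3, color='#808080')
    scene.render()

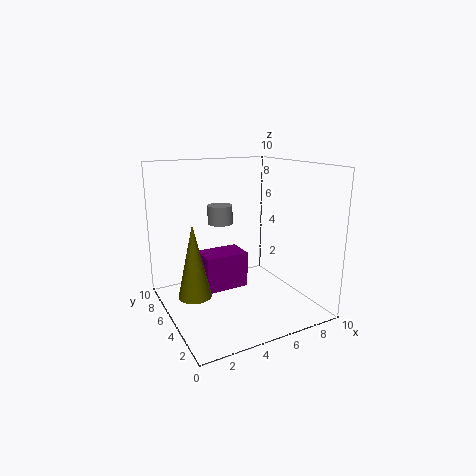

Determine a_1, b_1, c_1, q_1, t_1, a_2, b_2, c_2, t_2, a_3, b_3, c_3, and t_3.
a_1 = 2.5; b_1 = 4.5; c_1 = 1.5; q_1 = 2; t_1 = 2.5; a_2 = 1; b_2 = 3; c_2 = 2.5; t_2 = 4.5; a_3 = 5.5; b_3 = 9; c_3 = 5; t_3 = 1.5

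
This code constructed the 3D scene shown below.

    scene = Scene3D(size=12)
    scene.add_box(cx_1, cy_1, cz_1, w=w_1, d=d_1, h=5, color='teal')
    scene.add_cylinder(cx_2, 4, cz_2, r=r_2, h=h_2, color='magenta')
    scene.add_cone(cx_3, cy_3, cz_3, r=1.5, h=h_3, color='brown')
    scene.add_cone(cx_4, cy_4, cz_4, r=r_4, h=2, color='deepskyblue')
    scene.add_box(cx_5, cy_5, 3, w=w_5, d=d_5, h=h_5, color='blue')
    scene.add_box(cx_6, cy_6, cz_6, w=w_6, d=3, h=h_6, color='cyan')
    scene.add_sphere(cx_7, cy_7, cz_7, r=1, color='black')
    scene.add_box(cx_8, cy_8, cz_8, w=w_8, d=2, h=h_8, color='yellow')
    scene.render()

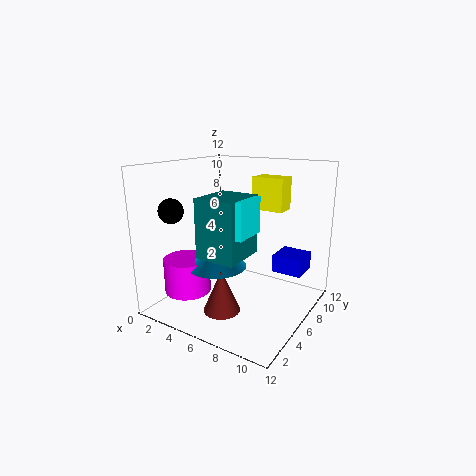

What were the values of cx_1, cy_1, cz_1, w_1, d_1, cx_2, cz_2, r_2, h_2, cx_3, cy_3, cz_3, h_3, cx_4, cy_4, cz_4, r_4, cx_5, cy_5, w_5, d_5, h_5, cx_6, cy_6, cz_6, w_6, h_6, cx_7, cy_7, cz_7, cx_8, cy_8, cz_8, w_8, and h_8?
cx_1 = 3.5; cy_1 = 3.5; cz_1 = 4.5; w_1 = 3.5; d_1 = 4; cx_2 = 2; cz_2 = 1; r_2 = 2; h_2 = 3; cx_3 = 6; cy_3 = 3.5; cz_3 = 0.5; h_3 = 3.5; cx_4 = 4.5; cy_4 = 5; cz_4 = 3.5; r_4 = 2.5; cx_5 = 8.5; cy_5 = 7.5; w_5 = 2.5; d_5 = 2.5; h_5 = 1.5; cx_6 = 5; cy_6 = 4; cz_6 = 6.5; w_6 = 2.5; h_6 = 3; cx_7 = 2; cy_7 = 2.5; cz_7 = 8.5; cx_8 = 5; cy_8 = 10; cz_8 = 7.5; w_8 = 3; h_8 = 3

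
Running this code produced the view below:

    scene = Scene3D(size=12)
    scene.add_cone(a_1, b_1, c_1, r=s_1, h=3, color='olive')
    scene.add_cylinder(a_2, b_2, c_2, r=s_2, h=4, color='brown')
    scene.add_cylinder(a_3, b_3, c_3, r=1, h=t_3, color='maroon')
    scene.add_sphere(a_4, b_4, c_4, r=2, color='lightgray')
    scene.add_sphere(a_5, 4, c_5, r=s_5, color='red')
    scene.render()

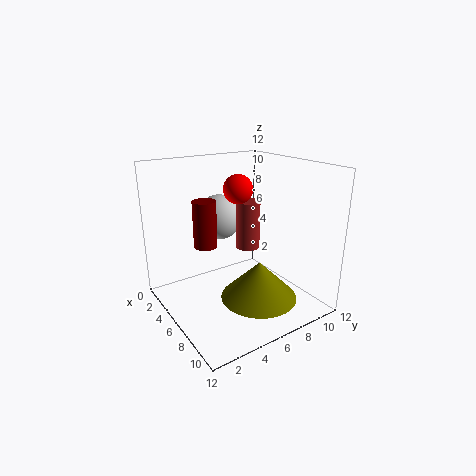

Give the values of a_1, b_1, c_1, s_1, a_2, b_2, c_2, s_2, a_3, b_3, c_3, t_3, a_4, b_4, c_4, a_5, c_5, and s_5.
a_1 = 9; b_1 = 6; c_1 = 2; s_1 = 3; a_2 = 6; b_2 = 7; c_2 = 5; s_2 = 1; a_3 = 4; b_3 = 4; c_3 = 5; t_3 = 4; a_4 = 3; b_4 = 6; c_4 = 7; a_5 = 9; c_5 = 11; s_5 = 1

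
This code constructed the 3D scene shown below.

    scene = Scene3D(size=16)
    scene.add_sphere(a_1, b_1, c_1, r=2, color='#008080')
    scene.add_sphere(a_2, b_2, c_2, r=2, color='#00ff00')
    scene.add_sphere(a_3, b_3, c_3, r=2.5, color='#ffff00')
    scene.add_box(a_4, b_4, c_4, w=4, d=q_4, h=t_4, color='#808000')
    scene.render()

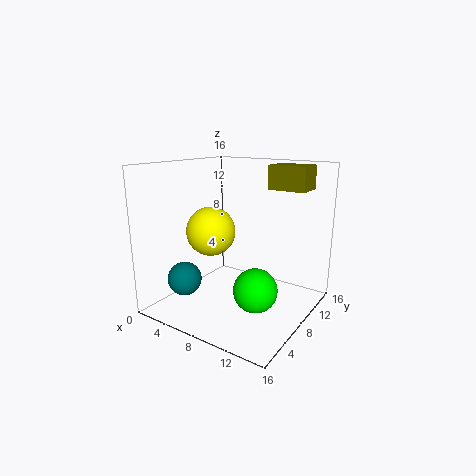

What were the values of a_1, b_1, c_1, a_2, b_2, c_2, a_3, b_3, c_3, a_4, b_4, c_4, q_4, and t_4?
a_1 = 2; b_1 = 5.5; c_1 = 2.5; a_2 = 13.5; b_2 = 2.5; c_2 = 5.5; a_3 = 7; b_3 = 4.5; c_3 = 9.5; a_4 = 11; b_4 = 9; c_4 = 13.5; q_4 = 3; t_4 = 2.5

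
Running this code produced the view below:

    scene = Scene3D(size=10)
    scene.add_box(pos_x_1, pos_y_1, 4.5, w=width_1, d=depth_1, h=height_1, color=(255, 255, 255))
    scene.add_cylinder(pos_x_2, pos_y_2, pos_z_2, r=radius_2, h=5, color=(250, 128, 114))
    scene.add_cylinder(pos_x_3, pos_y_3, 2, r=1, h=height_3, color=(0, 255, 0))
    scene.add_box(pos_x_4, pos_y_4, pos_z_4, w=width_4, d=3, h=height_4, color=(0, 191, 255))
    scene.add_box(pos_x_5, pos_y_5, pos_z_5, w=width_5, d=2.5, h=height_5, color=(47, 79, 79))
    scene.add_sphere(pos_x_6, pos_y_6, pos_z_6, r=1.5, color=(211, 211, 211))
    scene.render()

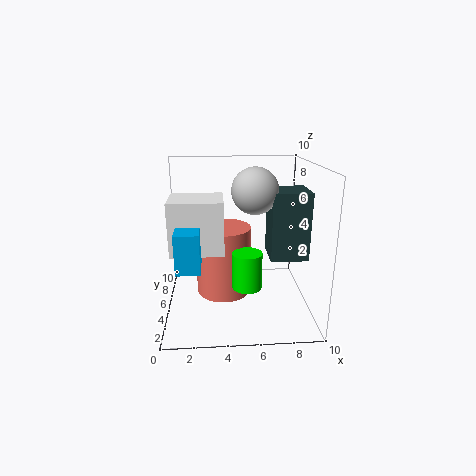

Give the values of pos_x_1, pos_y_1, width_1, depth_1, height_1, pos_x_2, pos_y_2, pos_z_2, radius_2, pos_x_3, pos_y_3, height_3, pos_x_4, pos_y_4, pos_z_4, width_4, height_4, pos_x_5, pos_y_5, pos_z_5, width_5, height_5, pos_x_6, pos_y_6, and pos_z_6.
pos_x_1 = 0.5, pos_y_1 = 3, width_1 = 3.5, depth_1 = 3, height_1 = 3.5, pos_x_2 = 4, pos_y_2 = 6, pos_z_2 = 0.5, radius_2 = 2, pos_x_3 = 5.5, pos_y_3 = 3.5, height_3 = 2.5, pos_x_4 = 1, pos_y_4 = 1.5, pos_z_4 = 4, width_4 = 1.5, height_4 = 2.5, pos_x_5 = 7, pos_y_5 = 3, pos_z_5 = 4, width_5 = 2.5, height_5 = 4.5, pos_x_6 = 6, pos_y_6 = 4, pos_z_6 = 8.5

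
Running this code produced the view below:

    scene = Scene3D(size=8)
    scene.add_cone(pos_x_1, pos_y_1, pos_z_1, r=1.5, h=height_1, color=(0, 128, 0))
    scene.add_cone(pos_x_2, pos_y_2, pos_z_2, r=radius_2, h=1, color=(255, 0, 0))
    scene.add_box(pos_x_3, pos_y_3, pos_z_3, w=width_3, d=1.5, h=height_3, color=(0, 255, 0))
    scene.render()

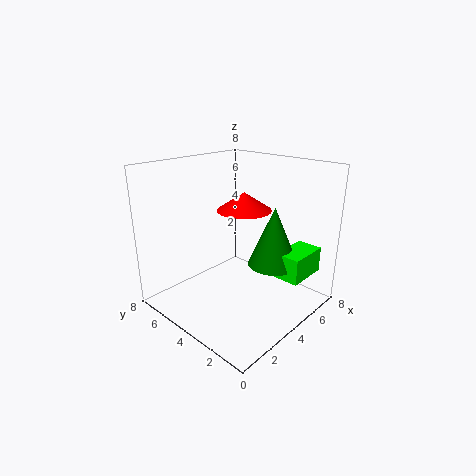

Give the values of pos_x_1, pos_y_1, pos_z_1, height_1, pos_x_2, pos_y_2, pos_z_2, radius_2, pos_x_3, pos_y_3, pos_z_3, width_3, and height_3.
pos_x_1 = 6; pos_y_1 = 3; pos_z_1 = 2; height_1 = 3.5; pos_x_2 = 4.5; pos_y_2 = 4; pos_z_2 = 5.5; radius_2 = 1.5; pos_x_3 = 5.5; pos_y_3 = 1; pos_z_3 = 1.5; width_3 = 2.5; height_3 = 1.5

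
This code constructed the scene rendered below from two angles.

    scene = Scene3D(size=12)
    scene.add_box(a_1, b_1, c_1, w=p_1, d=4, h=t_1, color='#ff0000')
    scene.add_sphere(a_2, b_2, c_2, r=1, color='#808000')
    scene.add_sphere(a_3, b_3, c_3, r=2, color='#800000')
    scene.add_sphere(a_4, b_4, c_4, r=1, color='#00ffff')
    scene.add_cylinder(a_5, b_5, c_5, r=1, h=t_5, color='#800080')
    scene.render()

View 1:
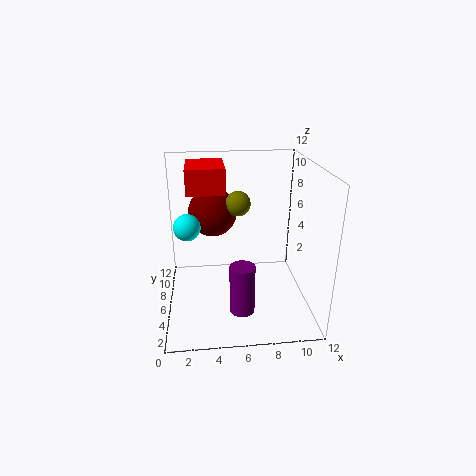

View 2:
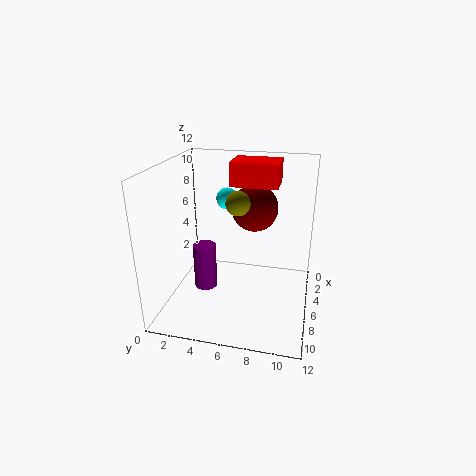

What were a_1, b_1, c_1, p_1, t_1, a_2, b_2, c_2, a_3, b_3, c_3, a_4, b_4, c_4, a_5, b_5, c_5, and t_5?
a_1 = 2
b_1 = 5
c_1 = 10
p_1 = 3
t_1 = 2
a_2 = 6
b_2 = 6
c_2 = 9
a_3 = 4
b_3 = 7
c_3 = 8
a_4 = 2
b_4 = 4
c_4 = 8
a_5 = 6
b_5 = 3
c_5 = 1
t_5 = 4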